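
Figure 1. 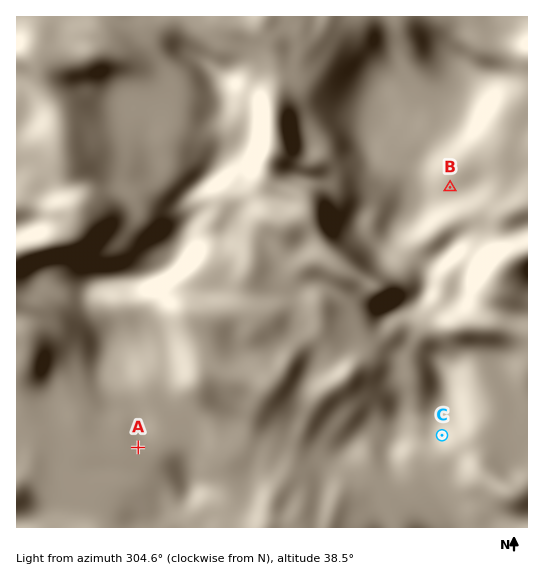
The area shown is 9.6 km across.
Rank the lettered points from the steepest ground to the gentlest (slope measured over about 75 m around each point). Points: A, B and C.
C B A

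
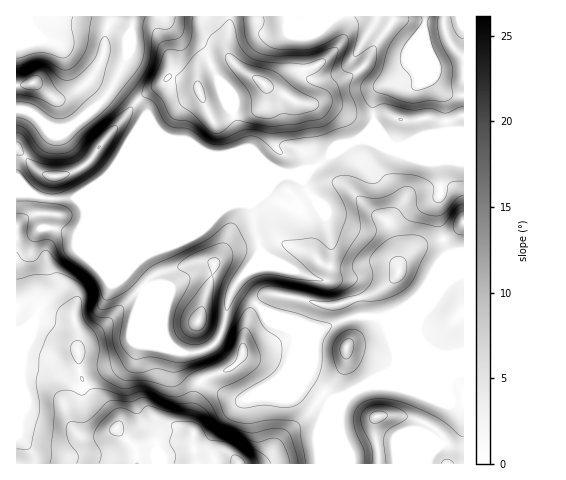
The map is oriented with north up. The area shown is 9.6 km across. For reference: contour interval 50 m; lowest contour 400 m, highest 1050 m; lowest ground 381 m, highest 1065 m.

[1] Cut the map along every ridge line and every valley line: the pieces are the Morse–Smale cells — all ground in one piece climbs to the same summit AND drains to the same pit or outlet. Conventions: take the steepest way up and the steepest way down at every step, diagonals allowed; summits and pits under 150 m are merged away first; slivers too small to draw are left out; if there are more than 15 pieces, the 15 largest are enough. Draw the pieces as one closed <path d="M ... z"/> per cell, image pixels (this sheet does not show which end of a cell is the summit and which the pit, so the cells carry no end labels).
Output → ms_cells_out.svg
<path d="M463 16l-85 1 33 26 2 0 10-11 1 28-3 9-4 8-35 9-6 5-3 8 1 24-2 4-10 10-30 17-20 15-17 5-9 0-9-4-132 0-68 28-24 1-21-6-16 1 1 32 7-7 9-5 14-1 9 2-4 22-6 13 0 9 6 17 0 10-9 12-23 7 9 1 19 10 20 1 6 3 4 10 1 40 2 8 5 10 26 24 6 9-2 7 15 16 8 4 9-4 34-2 10-4 1-6-3-6 0-6 7-32 6-9 10-4-13-31-3-16 2-6 9 8 29 13 6 4 6-32 11-15 6-5 7-1 27 4 23 7 12 0 39-11 12-8 13-13-1-25-8-28 21-27 14-4 27 0 7 7 5 15z"/><path d="M448 188l-32 3-12 9-6 9-8 11 0 5 8 23 1 25-6 7-17 12-41 13-12 0-23-7-27-4-7 1-6 5-11 15-6 32-6-4-29-13-9-8-2 6 3 16 13 31-10 4-7 12-6 29 3 15-5 6-40 3-9 4-8-4-12-12-4-15-29-29-7-18-1-40-4-10-6-3-20-1-23-11-8 1 26-8 9-12 0-10-6-17 0-9 6-13 4-22-18-2-11 4-11 10 0 236 327 1 1-19-5-18 1-17 11-17 21-11 22-15 2-13-7-23 9 7 41 16 25-3 0-138-5-17-4-5z"/><path d="M377 16l-56 0-16 7-8 0-5-7-62 0-4 29 1 8 4 7 10 10 25 15 0 16-7 8-34 11-11 1-19-37-27-7-7 8-22 14-38 45-10 16-18 12-12 4-19-2-25-25-1 44 16 0 21 6 24-1 68-28 132 0 9 4 9 0 17-5 20-15 30-17 10-10 2-4-1-24 3-8 6-5 35-9 4-8 3-9-1-28-10 11-2 0z"/><path d="M229 16l-96 0-3 17 2 10-4 11-22 43-37 31-15 0-7-2-15-13-15-4-1 39 26 26 19 2 12-4 18-12 10-16 36-43 24-16 7-8 27 7 19 37 11-1 34-11 7-8 1-12-4-7-22-12-13-14-2-11 4-14z"/><path d="M390 332l6 22-2 13-22 15-21 11-11 17-1 17 5 18 0 18 119 1 1-111-25 1-41-16z"/><path d="M132 16l-115 0-1 93 16 4 11 10 11 5 15 0 13-9 24-22 15-27 11-27z"/><path d="M320 16l-27 0-1 2 5 5 8 0z"/>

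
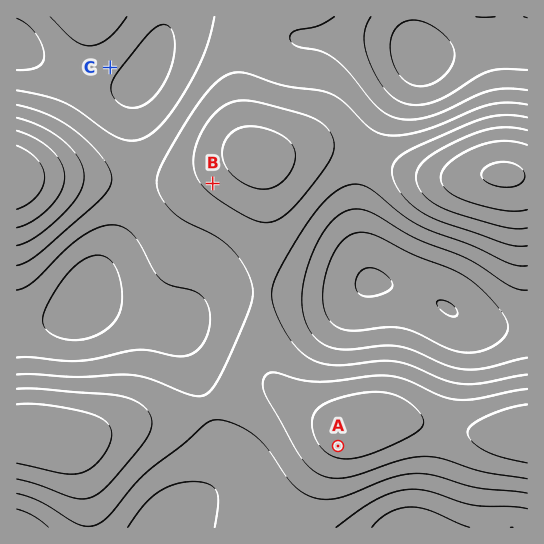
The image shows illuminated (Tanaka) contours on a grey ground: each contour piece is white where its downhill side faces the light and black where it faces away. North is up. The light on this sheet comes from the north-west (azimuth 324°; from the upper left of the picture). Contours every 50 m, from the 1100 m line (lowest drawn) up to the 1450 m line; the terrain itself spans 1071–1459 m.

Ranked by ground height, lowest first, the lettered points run C B A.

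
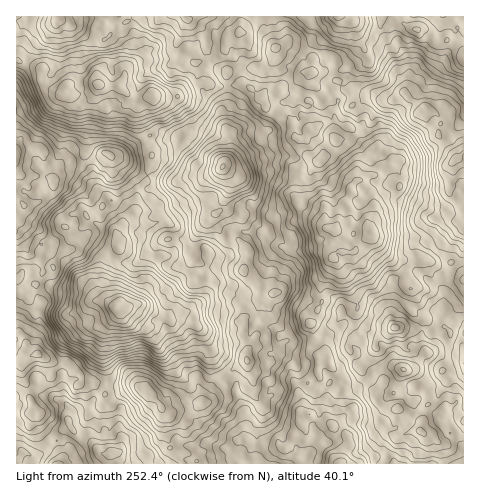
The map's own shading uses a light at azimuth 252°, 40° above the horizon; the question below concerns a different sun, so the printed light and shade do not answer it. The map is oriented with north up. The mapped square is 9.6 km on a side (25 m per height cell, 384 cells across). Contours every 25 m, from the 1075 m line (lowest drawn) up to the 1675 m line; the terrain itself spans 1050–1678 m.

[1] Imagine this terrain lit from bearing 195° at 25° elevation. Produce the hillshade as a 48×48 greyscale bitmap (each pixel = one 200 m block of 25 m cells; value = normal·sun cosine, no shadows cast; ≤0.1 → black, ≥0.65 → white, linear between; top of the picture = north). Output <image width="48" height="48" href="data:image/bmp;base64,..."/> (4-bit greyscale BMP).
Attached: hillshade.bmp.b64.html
<image width="48" height="48" href="data:image/bmp;base64,Qk32BAAAAAAAAHYAAAAoAAAAMAAAADAAAAABAAQAAAAAAIAEAAATCwAAEwsAABAAAAAAAAAAAAAAABEREQAiIiIAMzMzAERERABVVVUAZmZmAHd3dwCIiIgAmZmZAKqqqgC7u7sAzMzMAN3d3QDu7u4A////AJqnVmZYiau8ypd3iHdlRniL3M263c3tyry4ZmaLuqrNuZiIh3h3d3eLy7y73c3cqt7KdWjNzLzcqrqqmJqqqHeImrzMzMyoit3LhovLvN7t3Lu6qrvMqHh3i8u6mal2i8y6ibu8ze7ty6u7u7zbmIiKu6qqqYdnm6qHeru8zN7bmJu7ury6mJu8y6u6qXeaqahmjNy6ve7IZ4mJmsyYqb3MzNy4Z5mburiKzey5ruyFVXdmisuJmburu9uYeKmbzLmczLqXm6dDNHdXirqZebmairqJhniszLu7u5ZEd0IQNnVFi8qZirmHi8qXZmm7rKzbqFISQgAARkM0ermJqpiIrKqpnLqIm5qnQgASEAABRDNXiYeImYeazJrLzsqImodTEAAiEAAEQ0RYqXeIiYirqqq83bvLmXVDEBEjIAA2VFRquoeIh1abqJqc7LzKiGRCEkVUETR4ZmerqpiJlUaKqHiaqIiZmERTNWZlNGaImYrLmYmqhnmJqGeXVFeal0Z3iGVVeIibu7u6qYqqmJqYh3iGVGiYhmd3iHeJvd7czf66qZqqqqmYVXhlVVZ3dnmGh3ms7//bzv7KmaqZiZd2I1VWZXiHZZmZqJvN//3d/su6q8l2V3ZTNERXeKqXd7qqqt7u7u3u3Lqqq6dmVWZTVlVlWJh4msypm+7cuq3bmrqZmIdlRERFdlZkaJeaq9uZmru6h5q7uqmbuYdlVlRYmIdViqvLrMqph4m6iamrupvdunZ4h2VomZdnmrzLzruoZ4iZmqmHeL3sqXeIhlVniZiaqrvM3aqXeIeKu5mGerzLuqmGdlaJqpq7qrzdy5qquomry6mpvLqqupl3dnmryru7qZqqqoms26upq7qrzLqZupmYZoq7uqu8uIiKuneLzMyay8u83cy73duYaKvMuZq8p3msyZmaq7qt7bu93dze7dqIm7zcqZm6mHmrqamZiare7LqZmrvf25d5mqvLqqqpiZm8upiYeJrdy6h3Z5mruFR4iavMu8y5iaq7u4ipd3i7qXaIh2eGVEV3iamqvMu6q7u5mniXVmd2Q0aaqFVjE0Rnd3d5vMurze7ZZ2ZTREUxATeqqXVUVUV3Znd5may73/7adkQRIAIgASR3Zodnhmd3aJmId6zd7/65hjIAAAERERIjM2d3VFVEeqq5i8vf//2plkMAATIkQ0QiM0ZmRENGm7zLvczv/bqYhkITNGZWZXdVZWd1VUR5mru6uqvcy4ZmVTE2d5dWZ5mbuqp1VVipmZiKqZmHmnVVQyJZu6h4mazv/tqImJvLuXeJmHZGd2ZDIxSKvLq8uqzv7turqrzMuXiYh1NHdmVDIUirzMzcu7q7vLqpaJibuaqqhlVnZVQ0Qpve7d3v7uuqqpmnZmabqqqYZWeXRDM0Vszv7u3v7tvLqqqYd2ipiZhjI1iXZTJFacze7uyqvL3tvMuZh4mGZ2VCI1iYZCR5m7u83KmIms3tzMuqqqp2VDRDNWiYZnm7u6qryomYic3d3Muru7qGUzVDRnipeMzLqw=="/>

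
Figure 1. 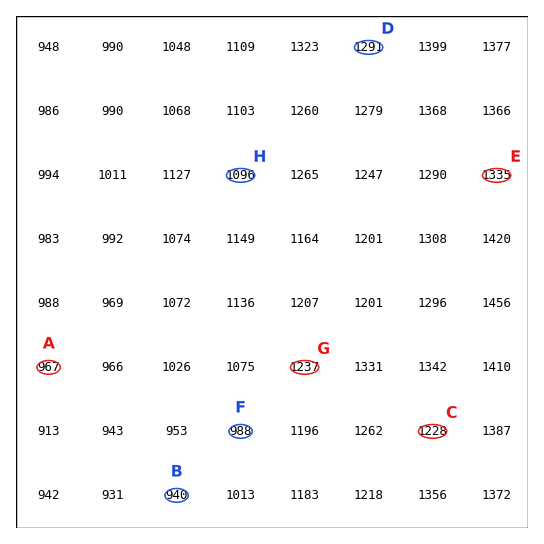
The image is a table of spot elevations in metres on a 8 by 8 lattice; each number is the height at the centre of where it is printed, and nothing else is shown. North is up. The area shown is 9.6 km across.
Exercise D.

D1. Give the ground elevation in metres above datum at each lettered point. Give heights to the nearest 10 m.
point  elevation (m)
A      970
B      940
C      1230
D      1290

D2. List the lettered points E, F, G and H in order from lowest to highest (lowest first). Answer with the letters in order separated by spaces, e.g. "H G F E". F H G E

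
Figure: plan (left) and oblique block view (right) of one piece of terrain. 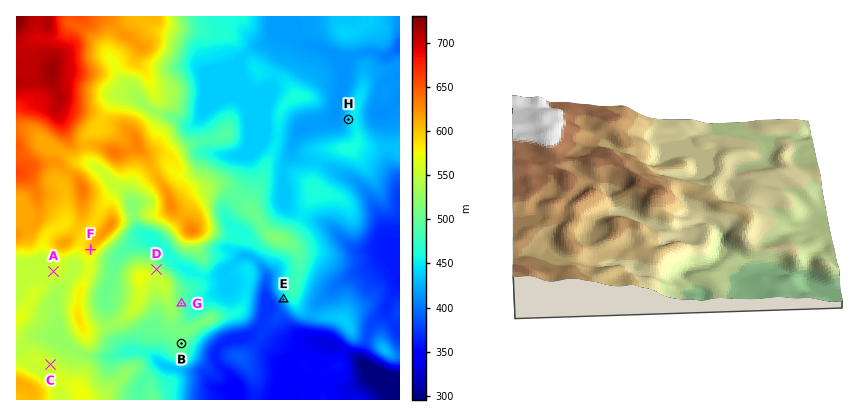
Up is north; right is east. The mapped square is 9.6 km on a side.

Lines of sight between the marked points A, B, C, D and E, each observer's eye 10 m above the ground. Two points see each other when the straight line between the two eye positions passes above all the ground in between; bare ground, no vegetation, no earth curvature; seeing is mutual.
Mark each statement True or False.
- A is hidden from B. True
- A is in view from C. True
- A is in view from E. False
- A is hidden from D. True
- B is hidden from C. False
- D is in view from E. True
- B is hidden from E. False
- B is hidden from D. True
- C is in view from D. False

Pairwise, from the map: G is above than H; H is below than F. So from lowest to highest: H G F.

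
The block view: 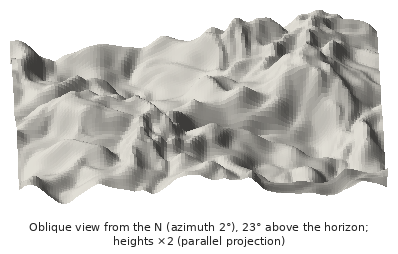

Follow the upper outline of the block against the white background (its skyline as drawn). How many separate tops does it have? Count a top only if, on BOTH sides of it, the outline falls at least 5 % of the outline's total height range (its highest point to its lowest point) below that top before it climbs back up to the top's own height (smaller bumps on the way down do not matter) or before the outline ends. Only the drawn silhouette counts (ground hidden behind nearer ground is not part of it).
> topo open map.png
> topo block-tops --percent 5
2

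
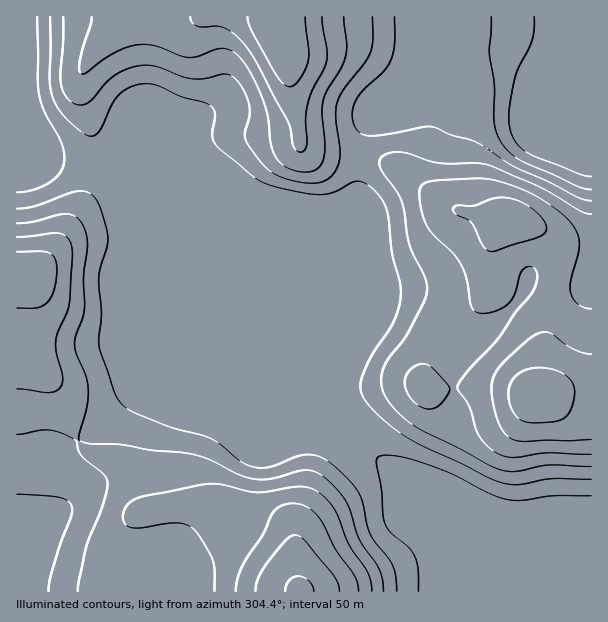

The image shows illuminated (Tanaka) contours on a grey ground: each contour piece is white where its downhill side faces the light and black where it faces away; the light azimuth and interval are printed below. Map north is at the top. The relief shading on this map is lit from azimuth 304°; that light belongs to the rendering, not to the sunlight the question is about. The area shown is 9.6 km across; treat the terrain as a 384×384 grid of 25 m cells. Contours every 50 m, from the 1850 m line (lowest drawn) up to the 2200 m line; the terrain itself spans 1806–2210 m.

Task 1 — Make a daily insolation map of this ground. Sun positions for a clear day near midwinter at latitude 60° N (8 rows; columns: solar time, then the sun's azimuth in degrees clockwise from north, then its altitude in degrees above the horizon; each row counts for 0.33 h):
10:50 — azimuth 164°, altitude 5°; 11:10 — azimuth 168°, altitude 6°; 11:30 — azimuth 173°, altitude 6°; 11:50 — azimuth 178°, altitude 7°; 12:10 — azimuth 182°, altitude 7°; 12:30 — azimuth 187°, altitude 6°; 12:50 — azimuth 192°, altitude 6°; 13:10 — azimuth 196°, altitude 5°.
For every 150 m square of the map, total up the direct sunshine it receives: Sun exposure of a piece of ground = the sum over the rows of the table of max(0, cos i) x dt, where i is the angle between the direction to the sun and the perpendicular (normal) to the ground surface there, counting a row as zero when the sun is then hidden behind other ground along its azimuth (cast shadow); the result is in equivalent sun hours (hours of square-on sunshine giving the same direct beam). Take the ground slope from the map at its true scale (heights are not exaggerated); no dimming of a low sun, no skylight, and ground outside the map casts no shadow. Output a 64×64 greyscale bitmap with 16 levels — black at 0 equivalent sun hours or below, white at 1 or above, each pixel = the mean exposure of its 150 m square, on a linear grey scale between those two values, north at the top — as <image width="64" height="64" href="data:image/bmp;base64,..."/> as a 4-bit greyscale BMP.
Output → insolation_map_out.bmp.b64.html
<image width="64" height="64" href="data:image/bmp;base64,Qk12CAAAAAAAAHYAAAAoAAAAQAAAAEAAAAABAAQAAAAAAAAIAAATCwAAEwsAABAAAAAAAAAAAAAAABEREQAiIiIAMzMzAERERABVVVUAZmZmAHd3dwCIiIgAmZmZAKqqqgC7u7sAzMzMAN3d3QDu7u4A////AEREREREREREREREREM0RDMzMzMzNEREREREREREREREREQzM0RERERERERDMiIiIhERERIjNERERERERERERERERDMzREREREREVUMiERIRERAAARIjREREREREREREREREMzNEREREREVVVDEREREREAAAASM0REREREREREREREQzM0RVVURERVVUMhERERERAAAAEjNERERDNERERERERDMiNFVmZVVVZmVDIREiIhEQAAASMzREMzM0REREREREQyIjRWd3dmZmVVMiIiIiIRERERIzMzMzMzRERERERERDIiI1Z3d3dmVVVDMiERERIhIiIzREQzMzREREREREREQyIjNFZmZmZVREMyEQARESIjM0REREREVVVERERERVVUQyIiIzRFVEMzMhEAAAABEjM0REREREZ4iIh3d3ZmZmZUMhEAESIiIhEAAAAAAAASIzRERERFeJqqqpmZl3d3d2ZDIQAAABEAAAAAAAAAABEjRERERXmrzMy7u7u3d3d3dlQyEAAAAAAAAAAAAAAAESNEREV5q8zd3MzMzMZmZnd2VUMyIhEQAAAAAAAAAAARI1V3iavM3d3czM3d1VVVZlVUREMyIRAAAAAAAAAAABI0VomrzMzMzMzd3d3VVVVVRDMzMyIRAAAAAAAAAAABIkVomrzMy6qqvN3d3dZmVVRDMiIiEQAAAAAAAAAAABIzVnmrzLqYiImrzd3LtmZmVUMyIREAAAAAAAAAAAABIzRnmru6mHZmeJq7u6mXd3dlRDIRAAAAAAAAAAAAAAIzRniau6l2VVZ4iZmZh2Z3d3ZUMhAAAAAAAAAREAAAIzRniZqph2VVVmd4iIdmV3d3dlQyEQAAAAEREhESEBIzNmeImYd2VVVVZmd3dmVXd3dmVDIhAAESIjMzMyIiMzNVZneHdlVVVVVVVVVVVVd3dmVEMyISMzMzRDMzMzRDNERVVmZVRERFVEMzMzNER3dlQzMzIjREREREREREREREMzNEREQzMzMzIhERESI2ZlQyIiIzREREREREREREREQiIiIiIzMzMiERAAAAARVVQyIiIjNERERERERERERERDIRERESIzMyEQAAAAABFERDMiIzNERERERERERERERERCERABIjREMhAAAAABEUREREREM0REREREREREREREREMRAAEjNERDIRARERIiVVVmZlRERERERERERERERERERCERESI0RFQyEREiIiJVZnd2ZUREREREREREREREREREQhESIjNFVUMhERIiImZnd3ZURERERERERERERERERERDIiIiIzRWZTIREiERZ3d2VUREREREREREREREREREREQiIiIjNFZ2UyIiIhF3dmVEMzRERERERERERERERERERDMzMzM0VmZUMyMzI2ZmVUQzRERERERERERERERERERERERERERVZmVDM0REZVVVRERERERERERERERERERERERFVVVVVVVlVURERUREREVVVVVERERERERERERERERERFZmZVZmZlVVVUVVVBEiNFVmZlREREREREREREREREREVmZmZmZmZmd2ZVVUAAAjRVZmZURERERERERERERERERVZmZ3d2ZniZh2ZVQAAAE0RVVVRERERERERERERERERFVWZ3d3ZmeaqYdlRAAAACM0REVERERERERERERERERFVVVneHdlZ4mZdkQzAAAAEiMzREREREREREREREREREVVVWZ3dmVVZ2ZDIREAAAABIzNEREREREREREREREREVlVVVmZmVEMzIhEAAAAAAAEjNEREREREREREREVnd2ZmZmVVVUQzIRAAAAAAAAAAASNERVRERERERFaJq8y6mHd3dlQyIiEQAAAAAAAAAAABI0RERERERERXm83u7suZiIh2QhAAAAAAAAAAAAAAAAEjRERERERERYmr3v/9ypiJmHUxAAAAAAAAAAAAEAAAEjRENEREREV4mavN7tuoiIh2UxAAAAAAAAAAAAAQAAEkRUREVVZ3iJmZmau7qXZmZVMhAAAAAAAAAAAAACEAAkVVVEVWZnd4iZiIiIh2VUQyEAAAAAAAAAAAAAABIQAkVmVVVVVWZmZ3d3ZlVVREMhAAAAAAAAAAAAAAAAEiEkZmZVVUVVVVRVVVVVVURDMhAAAAAAAAAAAAAAAAAjNGeIdmVURERUREMzM0VVRDMzIQAAAREQAAAAAAAAASNGeJmHZVVERVVURDM0VmZUMzMyEAARIiIRAAAAAAABNFZ5mph2ZVVVVmZVREVnd2VEVVQzISIzMzIQAAAAABM0VniZmHd3ZmZ3iHZlZniIdmZndlREMzMzMyEAAAAAIzRVZ4iIiIiIiImZmHZ3iIh3eIiIhkRDMzMzMhAAAAIzNERVZ3iZmZmaqqqYd4iZiHiJmZmYdUMyIiIjIQABEiI0RERFZ5qqqqu6qZh4iZiHd4iJmZh2QyIiIiMzIiIzIiREQzNWiaq7uqqZiImZmHZmZneIh3ZTMiIiM0VURDMiNERDM0VomaqpmZmZmqqXZVVFVWZmZVQzMzM0VWVEMzM0REQzNFZ4iYiIiZqqqYZUQzNEVVVVVERERERVZlRDNEREREMzRVZ3d3eImqqYdlRDMzNERERFVVVVREVVVURERERERDNEVVZmZmeIiHdlREMzM0REREVVVVVERERURERERERERERERVVVVVVlVVRERERERERERERERERERERERE"/>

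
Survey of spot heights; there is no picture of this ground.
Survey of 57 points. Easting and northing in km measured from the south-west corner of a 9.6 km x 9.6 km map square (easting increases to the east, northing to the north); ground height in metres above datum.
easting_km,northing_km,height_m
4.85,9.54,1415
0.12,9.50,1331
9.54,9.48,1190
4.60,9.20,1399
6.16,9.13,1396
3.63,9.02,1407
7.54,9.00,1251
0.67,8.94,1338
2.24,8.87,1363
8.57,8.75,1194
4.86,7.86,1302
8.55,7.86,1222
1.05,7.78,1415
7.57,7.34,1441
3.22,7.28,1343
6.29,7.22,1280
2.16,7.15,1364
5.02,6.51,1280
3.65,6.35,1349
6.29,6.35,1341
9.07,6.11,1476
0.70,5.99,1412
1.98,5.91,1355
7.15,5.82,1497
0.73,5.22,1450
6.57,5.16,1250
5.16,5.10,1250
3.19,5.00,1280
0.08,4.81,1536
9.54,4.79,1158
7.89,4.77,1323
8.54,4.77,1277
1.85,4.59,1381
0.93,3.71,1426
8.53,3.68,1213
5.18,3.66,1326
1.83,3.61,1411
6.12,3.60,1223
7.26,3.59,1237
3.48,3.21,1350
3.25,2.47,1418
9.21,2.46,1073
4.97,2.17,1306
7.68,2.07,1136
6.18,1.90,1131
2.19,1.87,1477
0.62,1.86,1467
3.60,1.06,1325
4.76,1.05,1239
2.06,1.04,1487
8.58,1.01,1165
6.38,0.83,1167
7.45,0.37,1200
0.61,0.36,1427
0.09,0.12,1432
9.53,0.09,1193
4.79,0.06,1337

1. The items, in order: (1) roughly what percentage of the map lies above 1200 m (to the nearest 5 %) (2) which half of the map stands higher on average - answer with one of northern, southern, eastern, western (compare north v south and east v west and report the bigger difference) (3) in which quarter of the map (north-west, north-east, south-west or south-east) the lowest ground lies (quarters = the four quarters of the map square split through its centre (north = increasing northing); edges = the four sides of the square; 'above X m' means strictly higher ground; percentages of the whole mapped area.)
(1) Ground above 1200 m makes up about 85 % of the sheet.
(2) On average the western half of the map is the higher ground.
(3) The lowest ground is in the south-east quarter.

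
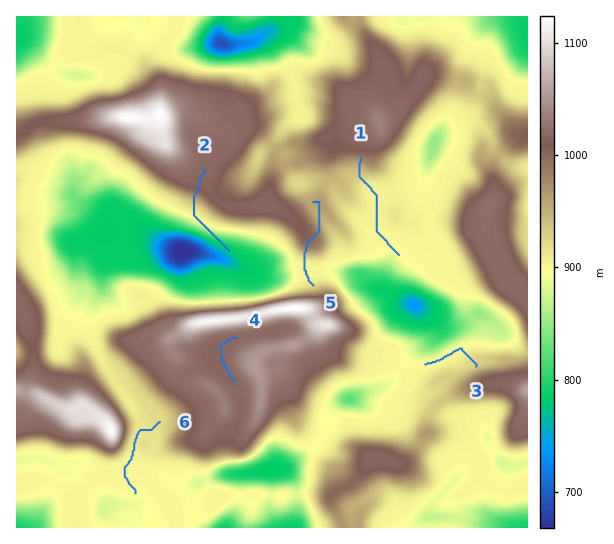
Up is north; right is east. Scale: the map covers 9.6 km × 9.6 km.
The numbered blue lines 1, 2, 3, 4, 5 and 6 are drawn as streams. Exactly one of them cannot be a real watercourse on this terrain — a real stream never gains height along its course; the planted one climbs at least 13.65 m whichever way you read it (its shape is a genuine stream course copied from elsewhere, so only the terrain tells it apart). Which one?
5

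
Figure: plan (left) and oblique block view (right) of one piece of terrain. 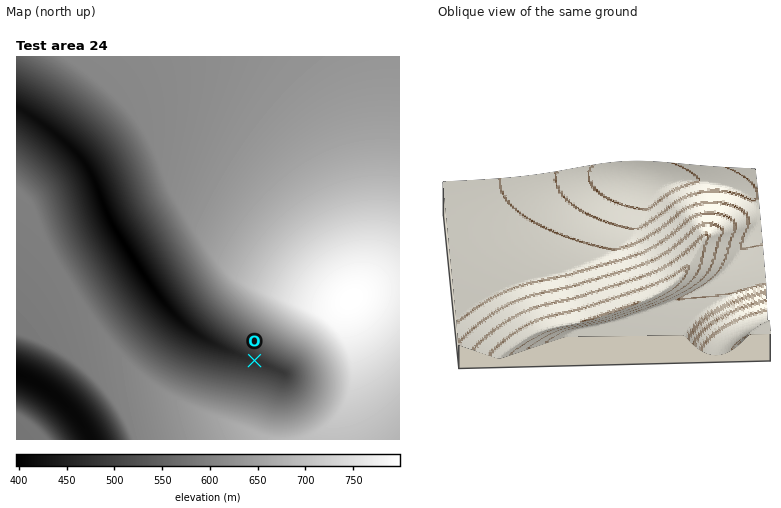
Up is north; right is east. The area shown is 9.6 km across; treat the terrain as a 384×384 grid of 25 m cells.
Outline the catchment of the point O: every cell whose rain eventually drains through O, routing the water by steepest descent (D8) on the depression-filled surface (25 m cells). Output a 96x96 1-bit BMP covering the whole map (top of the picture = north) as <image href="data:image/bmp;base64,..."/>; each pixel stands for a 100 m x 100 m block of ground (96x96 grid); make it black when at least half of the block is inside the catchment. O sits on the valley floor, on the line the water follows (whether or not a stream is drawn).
<image width="96" height="96" href="data:image/bmp;base64,Qk2+BAAAAAAAAD4AAAAoAAAAYAAAAGAAAAABAAEAAAAAAIAEAAATCwAAEwsAAAIAAAAAAAAA////AAAAAAAAAAAAAAAAAf/+AAAAAAAAAAAAD//+AAAAAAAAAAAAD//+AAAAAAAAAAAAD//+AAAAAAAAAAAAD//+AAAAAAAAAAAAD///AAAAAAAAAAAAD///gAAAAAAAAAAAD///wAAAAAAAAAAAD///wAAAAAAAAAAAD///4AAAAAAAAAAAD///4AAAAAAAAAAAD///4AAAAAAAAAAAD///8AAAAAAAAAAAD///8AAAAAAAAAAAD///8AAAAAAAAAAAD///8AAAAAAAAAAAD///8AAAAAAAAAAAD///8AAAAAAAAAAAD///8AAAAAAAAAAAD///8AAAAAAAAAAAD///8AAAAAAAAAAAB///8AAAAAAAAAAAA///8AAAAAAAAAAAAf//8AAAAAAAAAAAAP//8AAAAAAAAAAAAH//8AAAAAAAAAAAAD//8AAAAAAAAAAAAB//8AAAAAAAAAAAAA//8AAAAAAAAAAAAAf/8AAAAAAAAAAAAAP/8AAAAAAAAAAAAAH/8AAAAAAAAAAAAAD/8AAAAAAAAAAAAAAAcAAAAAAAAAAAAAAAMAAAAAAAAAAAAAAAAAAAAAAAAAAAAAAAAAAAAAAAAAAAAAAAAAAAAAAAAAAAAAAAAAAAAAAAAAAAAAAAAAAAAAAAAAAAAAAAAAAAAAAAAAAAAAAAAAAAAAAAAAAAAAAAAAAAAAAAAAAAAAAAAAAAAAAAAAAAAAAAAAAAAAAAAAAAAAAAAAAAAAAAAAAAAAAAAAAAAAAAAAAAAAAAAAAAAAAAAAAAAAAAAAAAAAAAAAAAAAAAAAAAAAAAAAAAAAAAAAAAAAAAAAAAAAAAAAAAAAAAAAAAAAAAAAAAAAAAAAAAAAAAAAAAAAAAAAAAAAAAAAAAAAAAAAAAAAAAAAAAAAAAAAAAAAAAAAAAAAAAAAAAAAAAAAAAAAAAAAAAAAAAAAAAAAAAAAAAAAAAAAAAAAAAAAAAAAAAAAAAAAAAAAAAAAAAAAAAAAAAAAAAAAAAAAAAAAAAAAAAAAAAAAAAAAAAAAAAAAAAAAAAAAAAAAAAAAAAAAAAAAAAAAAAAAAAAAAAAAAAAAAAAAAAAAAAAAAAAAAAAAAAAAAAAAAAAAAAAAAAAAAAAAAAAAAAAAAAAAAAAAAAAAAAAAAAAAAAAAAAAAAAAAAAAAAAAAAAAAAAAAAAAAAAAAAAAAAAAAAAAAAAAAAAAAAAAAAAAAAAAAAAAAAAAAAAAAAAAAAAAAAAAAAAAAAAAAAAAAAAAAAAAAAAAAAAAAAAAAAAAAAAAAAAAAAAAAAAAAAAAAAAAAAAAAAAAAAAAAAAAAAAAAAAAAAAAAAAAAAAAAAAAAAAAAAAAAAAAAAAAAAAAAAAAAAAAAAAAAAAAAAAAAAAAAAAAAAAAAAAAAAAAAAAAAAAAAAAAAAAAAAAAAAAAAAAAAAAAAAAAAAAAAAAAAAAAAAAAAAAAAAAAAAAAAAAAAAAAAAAAAAAAAAAAAAAAAAAAAAAAAAAAAAAAAAAAAAAAAAAAAAAAAAAAAAAAAAAAAA="/>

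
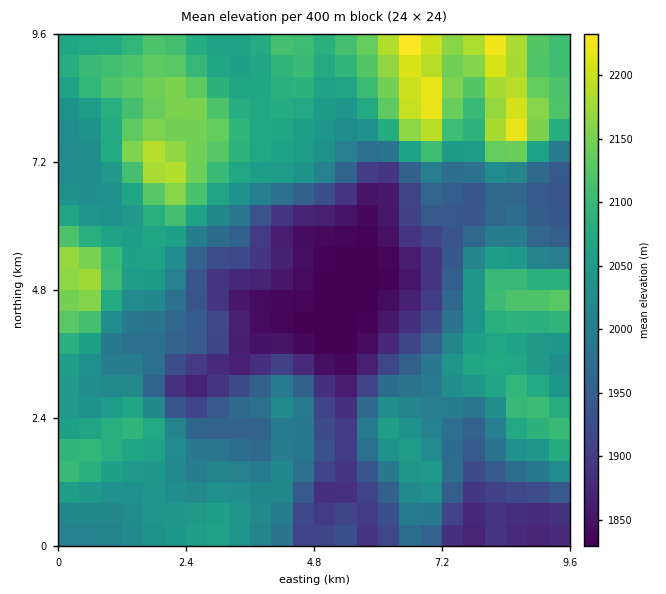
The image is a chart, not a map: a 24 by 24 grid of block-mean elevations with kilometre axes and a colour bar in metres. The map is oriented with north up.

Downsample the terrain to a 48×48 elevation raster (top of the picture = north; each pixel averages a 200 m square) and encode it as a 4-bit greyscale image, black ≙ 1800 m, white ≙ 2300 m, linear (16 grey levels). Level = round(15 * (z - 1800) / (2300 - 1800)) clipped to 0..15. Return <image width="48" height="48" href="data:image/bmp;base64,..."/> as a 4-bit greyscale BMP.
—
<image width="48" height="48" href="data:image/bmp;base64,Qk32BAAAAAAAAHYAAAAoAAAAMAAAADAAAAABAAQAAAAAAIAEAAATCwAAEwsAABAAAAAAAAAAAAAAABEREQAiIiIAMzMzAERERABVVVUAZmZmAHd3dwCIiIgAmZmZAKqqqgC7u7sAzMzMAN3d3QDu7u4A////AGZmZnd3d4iId2ZlQzREMzRVVDIiMzIiImZmZnd3d4iIh3ZlQzREMzRWVDIiMzIiImZmZnd3d4iIh3ZlQzNEMzRWZUMiMzIiInd3d3d3d3eId3dmQzMzM0RmdkMiMzMzM3d3d3d3d3d3d3d2UyIzM0VndlQzMzMzRIiId3d3d2Z3dmZ2VDIjNEVnh2QzNEREVZmYh3d3dmZnZmZ3ZTMjNFZ4h2VDRFVWZpmZiIiHdmZmZmZnZUMzRWZ4h2VERWZmd5mZmIiIdmZmZVVmZUMzRnd4d2VEVnd3iImZmIiIdmVVVVVmZUMzVniHdlVEVneIiYiImZmYdlVVVUVWZUMzV4h3dlVVV4iJmYiIiZmYdVRFVVVmZUMjV4h3ZmVVV4mZmYd3iJiHVERFVVVnZUMjVnd2ZmZVZ4mZmYd3d4dlQzNEVVZ3ZUMjRmdmZmZmeJmZiHd3d3dkMiIzRFVmZTIiNFZmZnd3eJmYh4d3ZnZUMiIiM0VVVDIiI0VVZneIiJmId4d3ZmZlQzIiIjNEMiERI0RVZniIiIiHd4h3ZmZlREMyIiIzIhEREjNFVniIiIh3d4iHZVZlVERDIiIiEREREiM0VWeIiIh3d5mYZVVVVVRDIhERERERESIzRWd4iIiIiKqodlVVVVRDIhERERERESIjNFZ4iJiIiKqph2ZmVURDIhERERERERIjNFZ4iZmZmau6l3ZmZUQzIRERERERERIiNEZ4maqaqqu7mHd3ZUQyIhEREREREREiM0V4mqqqqru7qHd3ZUQyIiIhERERERESI0V4mZmZmbu7qYiIdlQzMiIiERERERESI0V4mZiIiLu7qYiIdlRDMzMiERERERESI0VniIh3d7uqmIiIdlVERDMiEREREREiM0Vmd3dmVaqZiIiIh2VVVDIiERERERIjM0RWZ3ZVVZmIiIiIiHZVVDMiERERERIzRERFVmZURJh3d3eJmYdmZUMyIiIhERI0REREVVVURId3d3iJqph3ZlRDMiIiERI0RVREVVVERHd3d3iaqqmHdmVURDMyERI0VVREVVVERHd3d4mru6mYh3dmZVRDIiI0VVREVVVERHd3d4q8y7qZiId3d2ZUMiI1VlVVZmVURHd3eJq8y7qpmIiIh3ZlQzRWd2VmeIdlVHd3iavMu7qpmIiIiHdmVUVomHd4mqmGVXd3iavLu6qqmYiIiHd2ZmeKqpiJq8uodnd3iau7uqqqmYiIiHd3d3iry6iJvNy6h3d3iZqqqquqmIiIiHd3eIq83KmJvN3KmXd3iJqqq7upmIiIiId3iJq83LmZrNy6qXeIiZqqu7qpiIiJiId3iau83LqZrMy6qniJmqqqu7qZiIiJmIiImau83LqavMy6qoiZqqqquqmYiIiJmYiImqvN3LqqvMuqmYmZqqqqqpmIiIiJmYiJmqvMzLqrzMupmYmZmZmqqpiIiIiZmYiZqrzMy7q7zcupmYiIiZmqqZiIiIiaqYmaqrzdy7q83cupmYiIiJmaqZiIiImaqYmaqrzd3Lu83cuqmQ=="/>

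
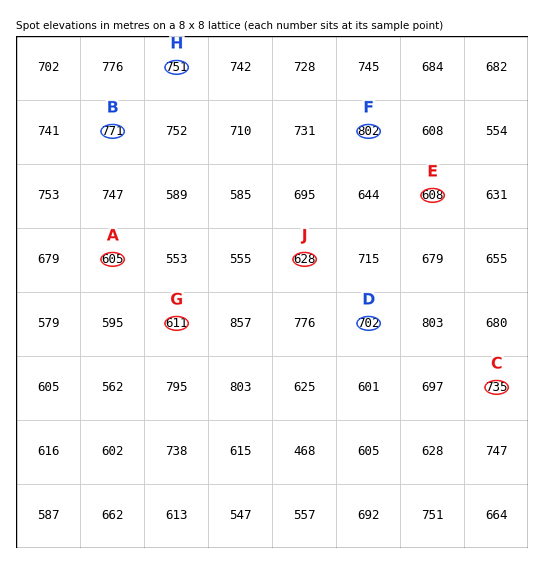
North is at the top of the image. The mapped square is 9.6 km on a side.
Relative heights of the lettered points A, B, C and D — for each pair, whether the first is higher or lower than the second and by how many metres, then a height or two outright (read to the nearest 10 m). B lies higher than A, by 160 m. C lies higher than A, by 120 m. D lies higher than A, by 90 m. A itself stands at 610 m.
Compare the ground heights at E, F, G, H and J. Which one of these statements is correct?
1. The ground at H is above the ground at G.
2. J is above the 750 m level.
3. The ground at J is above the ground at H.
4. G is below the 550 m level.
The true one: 1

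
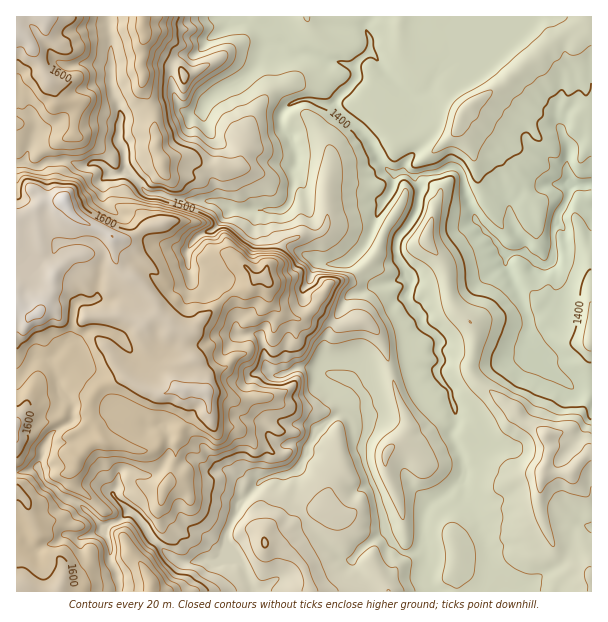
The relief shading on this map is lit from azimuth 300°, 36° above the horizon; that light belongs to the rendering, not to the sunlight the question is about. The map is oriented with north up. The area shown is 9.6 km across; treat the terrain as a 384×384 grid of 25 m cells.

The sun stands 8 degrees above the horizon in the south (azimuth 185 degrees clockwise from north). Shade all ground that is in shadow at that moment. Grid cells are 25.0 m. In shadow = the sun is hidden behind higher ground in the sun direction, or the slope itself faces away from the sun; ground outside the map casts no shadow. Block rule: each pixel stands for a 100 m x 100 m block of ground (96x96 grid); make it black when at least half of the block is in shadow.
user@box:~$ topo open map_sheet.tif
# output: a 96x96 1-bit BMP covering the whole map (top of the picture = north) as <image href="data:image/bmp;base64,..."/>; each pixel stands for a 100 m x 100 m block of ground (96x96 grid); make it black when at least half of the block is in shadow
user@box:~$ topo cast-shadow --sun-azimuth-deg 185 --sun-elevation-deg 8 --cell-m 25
<image width="96" height="96" href="data:image/bmp;base64,Qk2+BAAAAAAAAD4AAAAoAAAAYAAAAGAAAAABAAEAAAAAAIAEAAATCwAAEwsAAAIAAAAAAAAA////AAAAAAAAAAAAAAAAAAAAAAAAAAB3gAAAAAAAAAAAAAH/gAAAAAAAAAAAAAH/AAAAAAAAAAAAAQP/AAAAAAAAAAAAAAf+AAAAAAAAAAAAAA/gAAAAAAAAAAADAA+AAAAAAAAAAAAB/h8AAAAAAAAAAAAAjh4AAAAAAAAAAAAABPwAAAAAAAAAAAAAGPwAAAAAAAAAAAAAOHgAAAAAAAAAAAAA8HAAAAAAAAAAAAAB48AAAAAAAAAAAAADx4AAAAAAAAAAAAAODwAAAAAAAAAAAAAMAAAAAAAAAAAAAACYAAAAAAAAAAAAAADwAAAAAAAAAAAAAABgAAAAAAAAAAAAAAAAAAAAAAAAAAAAAAAAAAAAAAAAAAAAAAAAAAAAAAgAAAAAAAAAAAAAAAQAAAAAAAAAAAAAAAAAAAAAAAAAAAAAAAAAAAAAAAAAwAAAAAMAAAAAAMEAAAAAAAAAAAAAAf0AAAAAAAAAAAAAAP0AAAAAAAAAAAAAAPwAAAAAAAAAAAAAGHwAAAAAAAAAAAAAOBgAAAAAD/AAAAAA+AAAAAAAH/wAAAAB+AAAAAAAAf4AAAAB8AAAAAAAAf8AAAAAAAAAAAAAAH8AAAAAAAAAAAAAAAAAAAAAAAAAAAAAAAAAAAAAAAAAAAAAAAAAAAAAAAAAAAAAAAAAAAAAAAAAAAAAAwAAAAAAAAAAAAAAAAAAAAAAAAAAAAAAAAAAAAAAAAAAAAAAAAAAAAAAAAAAAAAAAAAAAAAAAAAAAAADAAAAAAAAAAAAAAADgAAAAAAAAAAAAAAAAAAAAAAAAAAAAAAAAADAAAAAAAAAAAAAAADgAAAAAAAAAAAAAAh/AAAAAAAAAAAAAAd/AAAAAAAAAAAAAQP/AAAAAAAAAAAAA///AAAAAAAAAAAAB/+eAAAAAAAAAAAGT/8MAAAAAAAAAAAD//wAAAAAAAAAAGAD//wAAEAAAAAAAfAB//4AAGAAAAAAB+AA//4AACAAAAAAH+H///wAAAAAAAAAP8f///wAAAAAAAAAP/////wAAAAAAAAAP////3gAAAAAAAABn///gAAAAAAAAAAf///+AAAAAEAAAAN///wAAAAAAMYAAAD///AAAAAAAM+AAAD//wAAAAAAAAPAAAD//AAAAAAAAAAAAAB/wAAAYAAAAAAAAAAgAAAB4AAAAAAAAAAAAAA/wAAAAAAAAAAAAAAfgAAAAAAAAAAAAAAfAAAAAAAAAAAAAAAfAAABAAAAAAAAAAAOAAAAAAAAAAAAAAAMAAAAAAAAAAAAAAAAAABwAAAAAAAAAAAAAAHgAAAAAAAAAAAAAAAAAAAwAAAAGAAAAAAAAAAcAAAAAAAAAAAAAAAMAAAAAAAAAAAAAAAAAAAB4AAAAAAAAAAAAAAD8AAMAAAAAAAAAAAAAAAfAAAAAAAAAAAAAAAPgAAAAAAAAAAAAAAD4AAAAAAAAAAAAAAB8AAAAAAAAAAAAAAA8AAAAAAAAAAAAAAAIAAAAAAAAAAAAAAGAAAAAAAAAAAAAAAAAAAAAAAAAAA="/>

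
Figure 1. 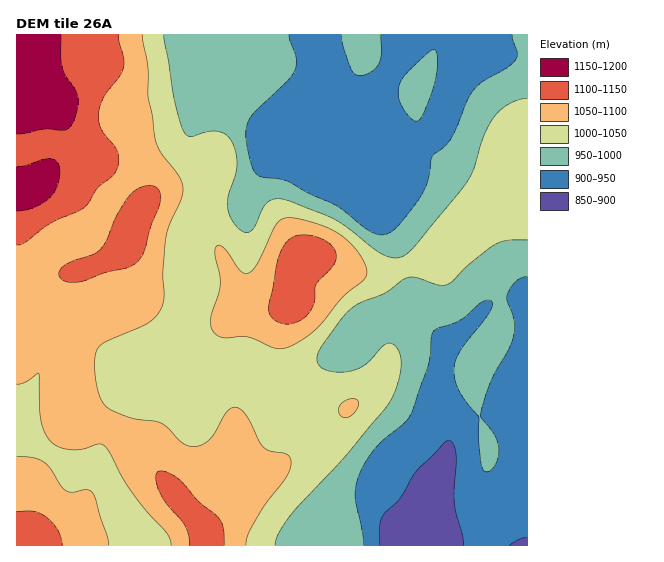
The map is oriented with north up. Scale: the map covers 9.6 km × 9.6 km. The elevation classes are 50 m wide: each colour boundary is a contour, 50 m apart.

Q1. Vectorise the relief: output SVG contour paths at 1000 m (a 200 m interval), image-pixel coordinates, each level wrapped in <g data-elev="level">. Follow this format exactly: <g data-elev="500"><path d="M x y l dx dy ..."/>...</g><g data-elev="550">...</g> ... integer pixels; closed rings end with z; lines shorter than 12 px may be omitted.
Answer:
<g data-elev="1000"><path d="M275 545l3-10 12-19 53-57 40-48 9-14 6-14 3-15 0-11-4-9-6-5-6 2-18 18-13 7-11 2-10 0-9-3-5-4-2-6 2-8 24-35 14-11 28-12 21-15 9-1 22 8 9 0 7-4 18-18 24-19 12-4 20 0"/><path d="M527 98l-8 2-9 3-8 6-7 7-10 18-11 34-7 13-52 65-12 10-8 2-10-3-11-6-25-21-14-8-53-21-8 0-7 4-5 6-8 19-4 4-4 1-5-3-6-6-5-8-2-8 0-12 9-29-1-11-2-11-7-9-8-4-10-1-18 6-4-1-2-3-4-9-7-25-10-64"/></g>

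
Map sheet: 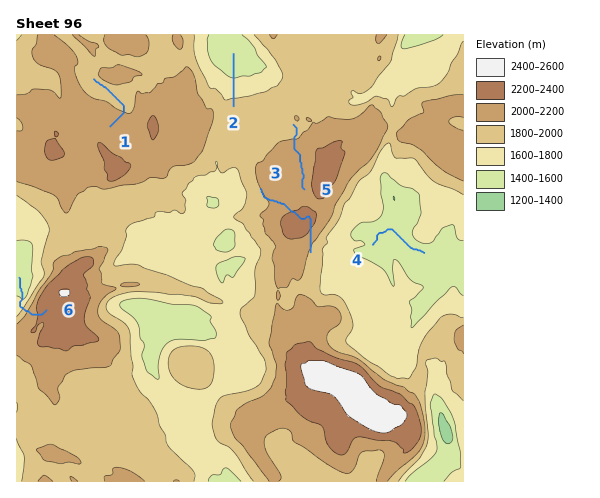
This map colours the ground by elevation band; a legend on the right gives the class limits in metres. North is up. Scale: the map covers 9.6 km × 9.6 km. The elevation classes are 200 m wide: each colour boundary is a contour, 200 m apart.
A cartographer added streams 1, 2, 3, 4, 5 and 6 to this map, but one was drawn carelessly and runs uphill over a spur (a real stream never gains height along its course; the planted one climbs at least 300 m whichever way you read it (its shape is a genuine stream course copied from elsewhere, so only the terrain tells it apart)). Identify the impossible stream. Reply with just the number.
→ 3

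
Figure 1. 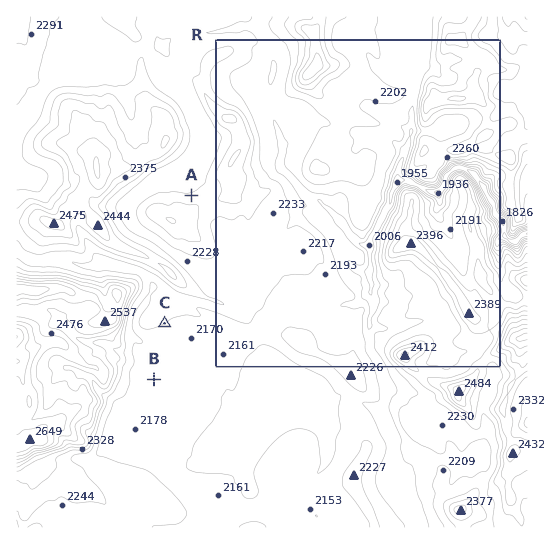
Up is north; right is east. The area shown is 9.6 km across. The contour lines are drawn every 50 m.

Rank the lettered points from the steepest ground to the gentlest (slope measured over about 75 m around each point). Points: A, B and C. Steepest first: A C B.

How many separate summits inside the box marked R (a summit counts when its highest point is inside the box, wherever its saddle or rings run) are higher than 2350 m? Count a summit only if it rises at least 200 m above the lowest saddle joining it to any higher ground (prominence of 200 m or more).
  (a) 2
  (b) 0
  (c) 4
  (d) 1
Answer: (a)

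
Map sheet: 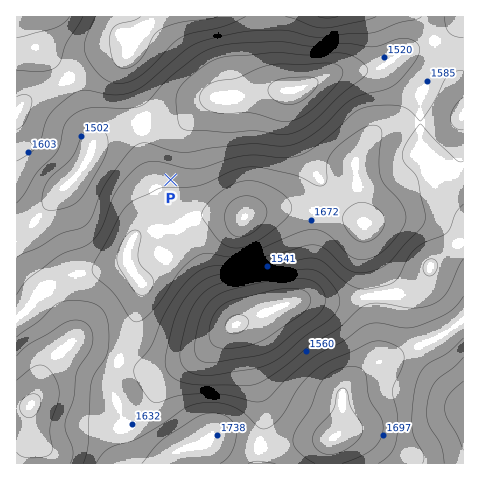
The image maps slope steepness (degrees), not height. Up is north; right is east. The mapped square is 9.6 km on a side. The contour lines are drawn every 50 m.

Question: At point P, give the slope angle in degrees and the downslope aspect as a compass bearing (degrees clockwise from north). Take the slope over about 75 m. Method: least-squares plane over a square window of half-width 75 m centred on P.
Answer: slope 5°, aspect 16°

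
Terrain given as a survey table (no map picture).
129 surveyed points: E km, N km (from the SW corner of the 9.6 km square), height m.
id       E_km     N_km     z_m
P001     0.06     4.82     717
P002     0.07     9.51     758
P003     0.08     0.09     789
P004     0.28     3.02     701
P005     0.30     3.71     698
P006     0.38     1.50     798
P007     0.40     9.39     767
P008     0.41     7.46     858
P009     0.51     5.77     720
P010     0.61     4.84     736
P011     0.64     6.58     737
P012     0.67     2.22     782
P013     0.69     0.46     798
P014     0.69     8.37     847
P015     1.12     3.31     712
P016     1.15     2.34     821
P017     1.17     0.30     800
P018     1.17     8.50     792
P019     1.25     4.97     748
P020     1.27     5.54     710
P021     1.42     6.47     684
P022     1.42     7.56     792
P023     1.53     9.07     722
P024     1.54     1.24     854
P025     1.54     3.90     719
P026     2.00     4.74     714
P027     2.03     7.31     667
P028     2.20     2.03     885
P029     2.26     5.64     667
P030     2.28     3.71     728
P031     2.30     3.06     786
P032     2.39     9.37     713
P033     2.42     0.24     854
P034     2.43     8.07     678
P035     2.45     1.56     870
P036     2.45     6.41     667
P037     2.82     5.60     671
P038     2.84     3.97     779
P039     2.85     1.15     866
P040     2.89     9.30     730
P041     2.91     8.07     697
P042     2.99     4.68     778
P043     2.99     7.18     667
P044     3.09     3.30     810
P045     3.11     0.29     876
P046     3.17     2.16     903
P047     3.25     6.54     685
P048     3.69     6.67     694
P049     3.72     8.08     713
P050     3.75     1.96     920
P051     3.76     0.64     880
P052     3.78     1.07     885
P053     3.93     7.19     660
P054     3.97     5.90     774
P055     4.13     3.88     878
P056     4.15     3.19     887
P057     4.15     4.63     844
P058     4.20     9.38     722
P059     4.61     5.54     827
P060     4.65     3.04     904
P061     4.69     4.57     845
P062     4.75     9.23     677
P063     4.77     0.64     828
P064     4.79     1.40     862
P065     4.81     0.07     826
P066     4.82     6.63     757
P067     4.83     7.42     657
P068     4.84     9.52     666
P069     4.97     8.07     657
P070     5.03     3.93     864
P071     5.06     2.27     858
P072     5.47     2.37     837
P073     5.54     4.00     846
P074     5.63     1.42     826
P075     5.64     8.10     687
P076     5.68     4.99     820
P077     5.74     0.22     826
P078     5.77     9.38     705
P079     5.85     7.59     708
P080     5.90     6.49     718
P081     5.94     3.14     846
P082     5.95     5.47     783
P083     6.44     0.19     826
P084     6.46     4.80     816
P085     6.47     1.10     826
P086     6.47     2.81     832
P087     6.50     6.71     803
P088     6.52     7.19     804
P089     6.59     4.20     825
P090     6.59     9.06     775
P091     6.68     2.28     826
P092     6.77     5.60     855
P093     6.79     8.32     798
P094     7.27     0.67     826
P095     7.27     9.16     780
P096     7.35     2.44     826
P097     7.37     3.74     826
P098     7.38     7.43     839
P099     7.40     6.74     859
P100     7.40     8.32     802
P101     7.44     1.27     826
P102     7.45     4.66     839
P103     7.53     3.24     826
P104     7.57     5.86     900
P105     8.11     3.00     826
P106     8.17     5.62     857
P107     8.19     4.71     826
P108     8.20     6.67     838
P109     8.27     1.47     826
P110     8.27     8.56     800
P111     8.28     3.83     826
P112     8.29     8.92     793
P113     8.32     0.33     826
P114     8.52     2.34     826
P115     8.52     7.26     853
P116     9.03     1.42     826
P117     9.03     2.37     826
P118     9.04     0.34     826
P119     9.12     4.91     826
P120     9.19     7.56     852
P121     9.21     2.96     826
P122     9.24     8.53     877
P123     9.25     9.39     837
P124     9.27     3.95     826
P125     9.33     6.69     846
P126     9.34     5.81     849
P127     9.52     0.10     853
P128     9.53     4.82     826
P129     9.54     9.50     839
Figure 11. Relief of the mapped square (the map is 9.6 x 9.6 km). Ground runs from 650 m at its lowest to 920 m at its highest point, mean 795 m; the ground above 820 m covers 49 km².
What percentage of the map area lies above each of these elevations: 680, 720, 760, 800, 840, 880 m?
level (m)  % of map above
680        92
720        80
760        70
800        60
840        25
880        6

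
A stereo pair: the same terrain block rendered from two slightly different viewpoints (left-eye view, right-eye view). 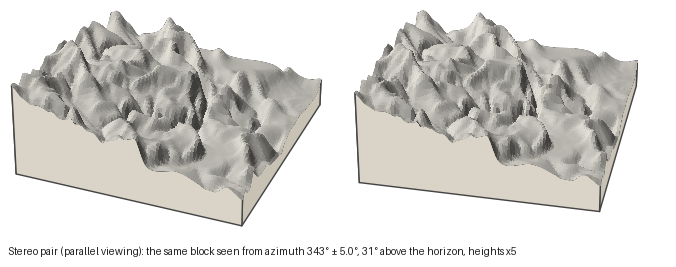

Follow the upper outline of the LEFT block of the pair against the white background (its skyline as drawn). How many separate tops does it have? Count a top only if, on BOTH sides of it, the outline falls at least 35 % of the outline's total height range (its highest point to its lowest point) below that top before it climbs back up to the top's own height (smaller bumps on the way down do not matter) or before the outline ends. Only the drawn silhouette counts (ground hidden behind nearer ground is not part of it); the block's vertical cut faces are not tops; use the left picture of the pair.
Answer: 1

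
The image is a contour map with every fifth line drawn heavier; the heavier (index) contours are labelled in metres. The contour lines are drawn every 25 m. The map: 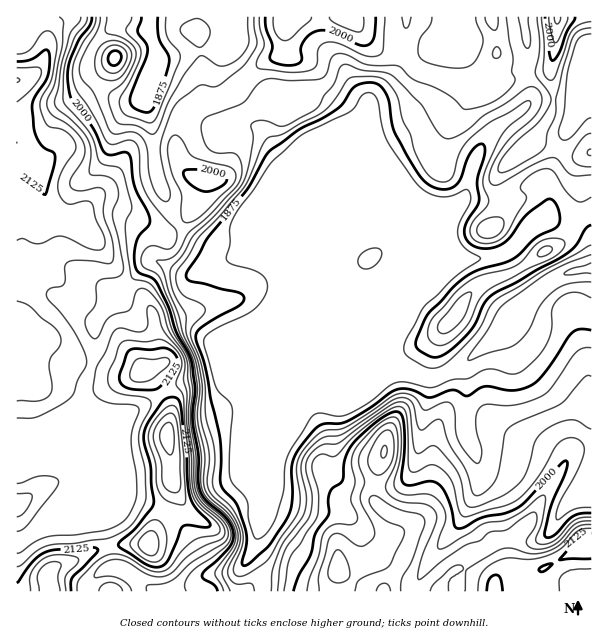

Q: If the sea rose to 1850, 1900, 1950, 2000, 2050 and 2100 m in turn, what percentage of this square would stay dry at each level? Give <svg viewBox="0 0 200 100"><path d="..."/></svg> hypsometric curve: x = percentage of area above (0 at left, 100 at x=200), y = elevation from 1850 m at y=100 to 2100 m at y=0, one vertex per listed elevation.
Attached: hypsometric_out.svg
<svg viewBox="0 0 200 100"><path d="M159 100l-26-20-37-20-27-20-15-20-34-20"/></svg>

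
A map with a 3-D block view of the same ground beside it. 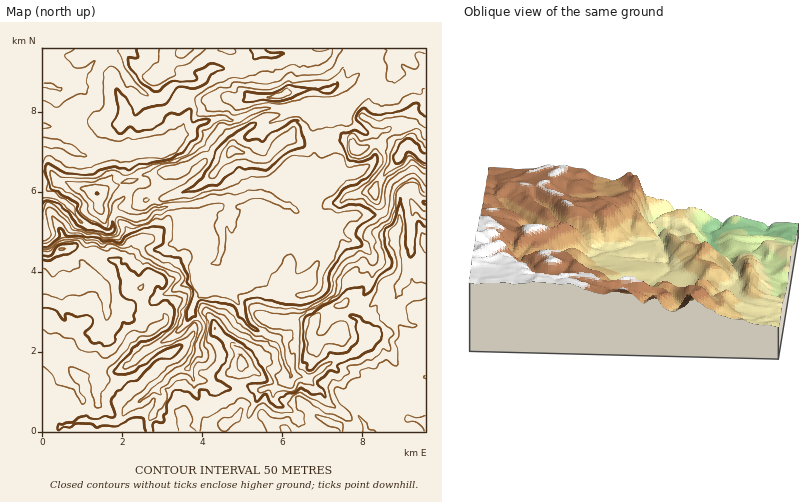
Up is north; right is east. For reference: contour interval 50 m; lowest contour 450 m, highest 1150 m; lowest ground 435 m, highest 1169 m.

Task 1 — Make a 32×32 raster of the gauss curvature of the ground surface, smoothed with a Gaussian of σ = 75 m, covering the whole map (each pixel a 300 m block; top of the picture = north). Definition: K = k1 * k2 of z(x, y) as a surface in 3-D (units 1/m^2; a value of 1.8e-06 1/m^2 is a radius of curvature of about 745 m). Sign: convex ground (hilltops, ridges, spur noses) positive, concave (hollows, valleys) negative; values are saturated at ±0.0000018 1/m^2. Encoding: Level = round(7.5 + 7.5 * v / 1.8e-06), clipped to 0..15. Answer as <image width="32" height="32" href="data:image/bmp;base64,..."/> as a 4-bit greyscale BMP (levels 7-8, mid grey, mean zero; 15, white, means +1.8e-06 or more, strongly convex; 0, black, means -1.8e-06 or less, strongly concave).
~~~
<image width="32" height="32" href="data:image/bmp;base64,Qk12AgAAAAAAAHYAAAAoAAAAIAAAACAAAAABAAQAAAAAAAACAAATCwAAEwsAABAAAAAAAAAAAAAAABEREQAiIiIAMzMzAERERABVVVUAZmZmAHd3dwCIiIgAmZmZAKqqqgC7u7sAzMzMAN3d3QDu7u4A////AHh4d3p4d3eId3eneId4d3h3eIhoaHiHh5a3WHd3d4d3d4eIeIiYd3iWiG94iIh4eHd3eHd3eGh4WFOmZ5eHiHiId4dod3h3eHe3wViHeHd3d3d2qXd3iHeod4iZeIeXd4h2h3iHqnt4p3h4mHaId4h4eIiHZXdzZId4d4Z5eHiId3eIeGqF5vd5aHeImniWh4eIiHh4t2SHeKhgx2d3h3h3d3d4d5dbd1mHiYZ4Z3eIeHh4eIdaWXhnd4icV3d3d3d3iHeIpoh3h3d3iHh2qHd4eHd3ind4d4h3h4Z6h4Z4BneHmGiHd4d4h4iHh4iFhq/wt0R4iHh4eId3h4d3d4nwWH6FmHh3d3d3iHeHd355h4mUard3d4h4d3d4d3iHaJeZqnd3aHeHiIiIdnimZYZVh5d4pIh3iHiHd3aJP2l1aWeXVod4dYd4d3d4h1x27FiIiWdnuHeneHeIh4a5F1J4iHZ4d5dZVYaoiIeTe4ysd4d3eHiZdn6Xdod4bfRIZHd4d3h3eJd3aHi3aFmWZriHd3eWiHhoeIiHmXh4V3dmeHd4h4h4iHdnhmZ4hueHeHeIiId4eFmHiWd3h3dXiHeHeIh3dnd4l4h39Gind4h4eIh4iJuHeHeHeWiId3eId4d4eGl3d4iId3d4iHd3d4d3eIZ3h3mWeIiId4eHiHeI"/>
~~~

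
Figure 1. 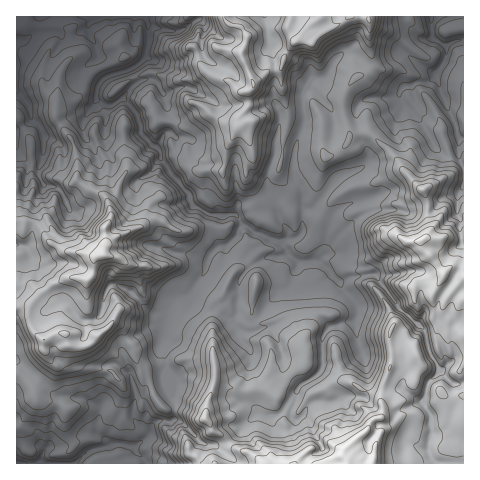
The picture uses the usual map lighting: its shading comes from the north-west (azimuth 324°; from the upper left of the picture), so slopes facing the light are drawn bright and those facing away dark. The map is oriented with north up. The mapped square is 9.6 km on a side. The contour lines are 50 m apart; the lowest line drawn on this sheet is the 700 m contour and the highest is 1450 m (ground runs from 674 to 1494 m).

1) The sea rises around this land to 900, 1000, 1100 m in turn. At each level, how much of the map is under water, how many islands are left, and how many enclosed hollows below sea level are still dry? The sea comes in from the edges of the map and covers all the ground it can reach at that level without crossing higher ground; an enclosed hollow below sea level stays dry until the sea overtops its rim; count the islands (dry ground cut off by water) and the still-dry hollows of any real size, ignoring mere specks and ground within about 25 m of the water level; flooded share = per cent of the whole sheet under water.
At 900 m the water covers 13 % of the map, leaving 0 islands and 0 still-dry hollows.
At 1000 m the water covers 33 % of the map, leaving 0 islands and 0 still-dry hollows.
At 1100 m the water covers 56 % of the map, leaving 0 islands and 0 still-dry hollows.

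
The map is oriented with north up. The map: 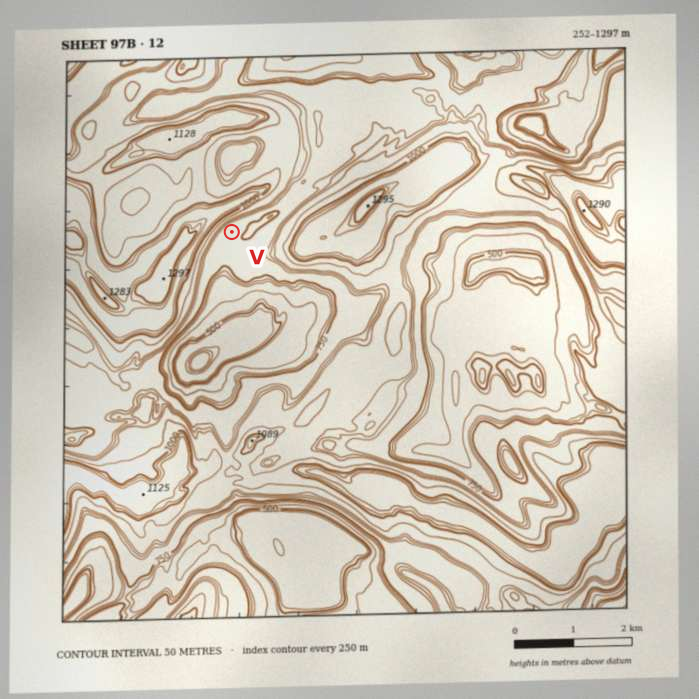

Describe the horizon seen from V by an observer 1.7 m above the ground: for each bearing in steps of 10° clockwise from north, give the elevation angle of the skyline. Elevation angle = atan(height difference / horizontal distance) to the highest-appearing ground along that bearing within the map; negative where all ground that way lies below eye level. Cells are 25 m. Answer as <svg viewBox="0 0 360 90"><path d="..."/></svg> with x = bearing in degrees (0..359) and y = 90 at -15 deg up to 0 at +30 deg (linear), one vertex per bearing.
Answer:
<svg viewBox="0 0 360 90"><path d="M0 0l10 0 10 0 10 8 10 15 10 12 10 21 10-9 10-13 10-5 10-3 10 3 10 11 10 14 10-1 10-1 10-1 10 2 10 2 10-4 10 0 10-3 10-13 10-15 10-7 10-10 10-3 10 0 10 0 10 0 10 0 10 0 10 0 10 0 10 0 10 0"/></svg>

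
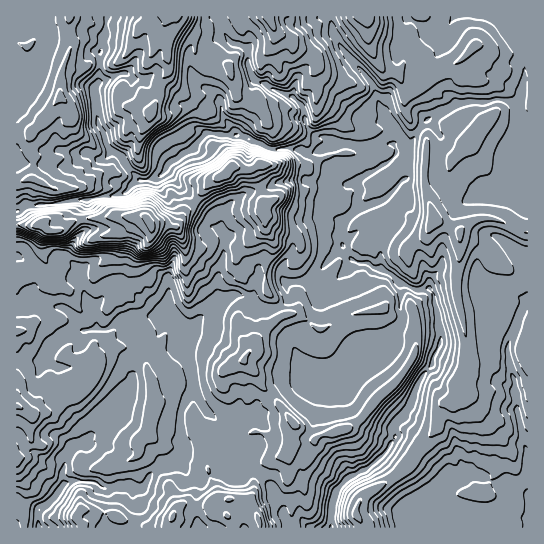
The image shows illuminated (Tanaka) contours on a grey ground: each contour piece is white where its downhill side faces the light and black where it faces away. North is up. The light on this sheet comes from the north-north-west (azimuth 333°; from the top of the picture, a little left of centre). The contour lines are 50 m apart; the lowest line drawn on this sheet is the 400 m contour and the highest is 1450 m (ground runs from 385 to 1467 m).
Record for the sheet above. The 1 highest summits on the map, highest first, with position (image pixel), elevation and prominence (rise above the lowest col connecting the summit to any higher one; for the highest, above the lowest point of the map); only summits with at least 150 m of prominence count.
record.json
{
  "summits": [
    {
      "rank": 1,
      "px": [150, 223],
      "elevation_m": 1467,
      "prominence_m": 1082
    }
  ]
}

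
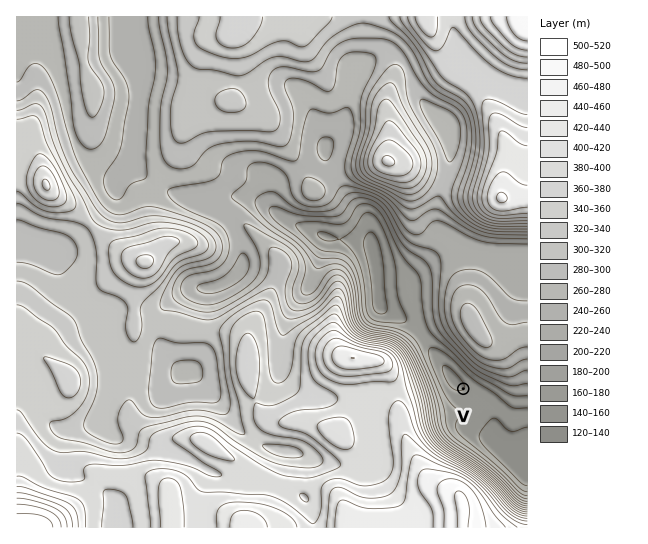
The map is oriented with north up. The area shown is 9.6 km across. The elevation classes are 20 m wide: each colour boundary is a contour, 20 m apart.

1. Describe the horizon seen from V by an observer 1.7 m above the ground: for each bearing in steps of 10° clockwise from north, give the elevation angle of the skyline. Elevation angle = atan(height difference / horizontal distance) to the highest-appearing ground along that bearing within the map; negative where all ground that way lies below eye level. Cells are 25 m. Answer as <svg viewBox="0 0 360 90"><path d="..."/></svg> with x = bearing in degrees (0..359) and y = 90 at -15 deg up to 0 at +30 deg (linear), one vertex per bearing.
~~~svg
<svg viewBox="0 0 360 90"><path d="M0 45l10-2 10-2 10 0 10 0 10 2 10 2 10 3 10 3 10 2 10 3 10 2 10 0 10-1 10 0 10-1 10-9 10-5 10-4 10-1 10 0 10 0 10 0 10-1 10-2 10-1 10 0 10 2 10 1 10 2 10 6 10 10 10 3 10-1 10-3 10-4"/></svg>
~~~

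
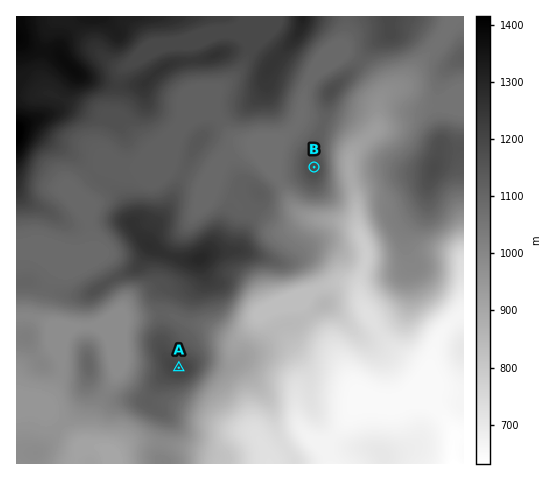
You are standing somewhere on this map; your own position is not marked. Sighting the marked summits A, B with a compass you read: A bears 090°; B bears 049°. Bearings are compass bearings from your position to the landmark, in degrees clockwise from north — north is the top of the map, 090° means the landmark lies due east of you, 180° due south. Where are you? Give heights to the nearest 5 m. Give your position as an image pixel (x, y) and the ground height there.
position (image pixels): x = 83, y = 368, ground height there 1085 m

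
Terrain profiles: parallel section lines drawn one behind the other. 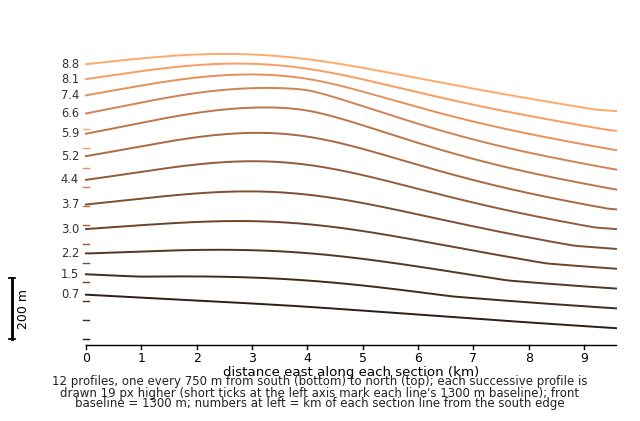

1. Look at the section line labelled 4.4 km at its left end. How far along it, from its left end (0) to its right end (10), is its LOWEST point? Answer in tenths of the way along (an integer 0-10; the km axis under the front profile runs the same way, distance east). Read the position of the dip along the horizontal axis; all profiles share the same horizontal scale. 10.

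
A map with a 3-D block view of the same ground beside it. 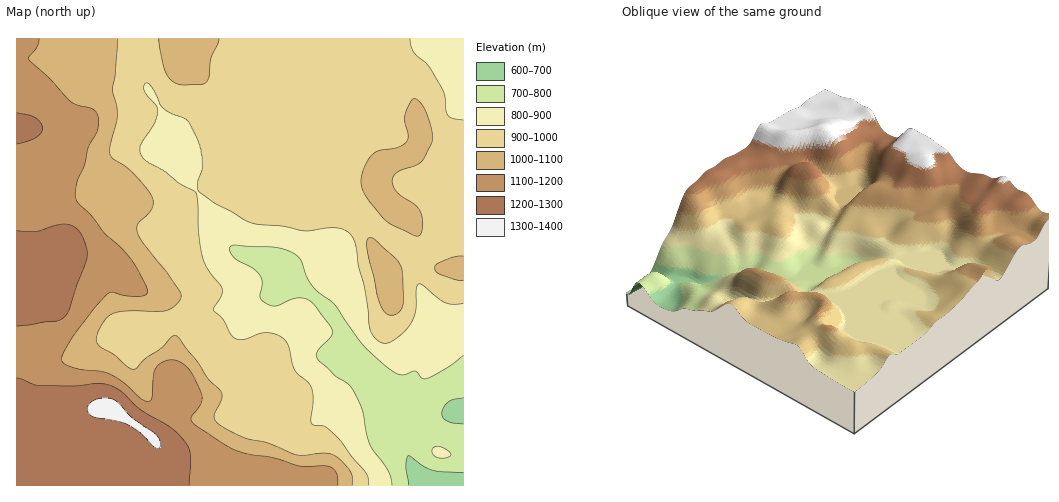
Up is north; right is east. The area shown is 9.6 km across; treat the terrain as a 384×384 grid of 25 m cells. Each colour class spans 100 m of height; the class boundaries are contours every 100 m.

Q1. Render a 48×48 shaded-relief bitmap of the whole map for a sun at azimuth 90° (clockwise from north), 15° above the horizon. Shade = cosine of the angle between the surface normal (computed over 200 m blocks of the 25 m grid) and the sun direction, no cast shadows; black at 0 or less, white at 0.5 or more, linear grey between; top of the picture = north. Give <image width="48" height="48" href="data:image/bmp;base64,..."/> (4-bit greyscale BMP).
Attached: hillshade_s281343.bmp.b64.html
<image width="48" height="48" href="data:image/bmp;base64,Qk32BAAAAAAAAHYAAAAoAAAAMAAAADAAAAABAAQAAAAAAIAEAAATCwAAEwsAABAAAAAAAAAAAAAAABEREQAiIiIAMzMzAERERABVVVUAZmZmAHd3dwCIiIgAmZmZAKqqqgC7u7sAzMzMAN3d3QDu7u4A////AIiImYd4iIdnvcmHd4mHiamb//7e/9qHd4iImYd3iIdovbmHeJmImqiL7/7e/rdmd4iJmHd3iIdovbmIiamJu5d67/3M3HM2iHeJmHd3iHZpzLmau6mau4Z63ty8ylJHmXiamHZ4h3Z63bq826maqpiJvNzMuEJYmYmph2Z4h2ac3bzdypmaqpiJrM3cp1R5maqZdlaId3rN3M3cqZmZmamJq83clmeZmKqYZVZ3ic3bqr3bmZmYibuZq83bdXmqiKqXVWdnnf6naL7tqZmIeLypq8zaVHq6mLqXZmZ4z/tCWM/9uZmIiby6q83JQ3q7mLqHd3Z53+cAat/8mJiJmbzKrN2mNGm7qamZmHd6zbQAa//qd3iau7vLvMpjRniaqpmamZiay4MBfP/pZWebzMu8y6YyWIeJqoiaqqmquoQje+/JZVaL3ty7unMUipiImYiJvLuqqYdTa92odmZ63tu6qVEmmpiJmYh4vdy6mIh1a9uImHV5zLqqpzA3qpiJqoiIrO7bmIiHesp5uoZ5qqqqliE3q6h4q5mYnN7sqIiIirmKu5iJiJmphSEmnMl4mpmprN7tqYd4m7qau5mYd4moZDEDnut3iYmaq83bmHeKvLu7y6mYd4mHZTACr/t2eIiaq7zKh4m8y7u83LqYiIh2ZSADv/pVZ4mqmrzKd5vMu6q8y7qYiIdmZSAEz+dFZpmZibzKiKzcurvMuqqYiHZmZRAFz8U1Z5mHibzKib3bqrzMupiIiHZmZAAH36Q1Z5h2ibzLq93Kmr3cqYiIh3Z3YwA67HVmZ5hmebzLvNy6mb3sqIiId2eIYgB9yFaYd5l2ec3czMuqma3rh3d3ZmiYYgOshFmpiId2ec3cu7uqma3adlZ3ZmiYZEaHRIu5iHd3ibzLuqqqqazIZEZ3d3iZl2VCN825iHd4mqu6qZq7uqumVFd4iIiamFMjat2oiIiImqqpmJq7uqp1VniIiImZhzEnq7qYiJmZmqqZiau7updVeIiIiIiIhRBby5iIiJmZmqqYmry7uYZniIiIiIiIdAF8yoiIiJmZmrupm8y6mIdniIiIiIiIdQF7ypiIiJmZmr3Lq8yoiIdniIiIiIiIhiBJqqqYiIiJmr3dzMqIiIZXmIiIiIiIh0E2eKuYiJmZmrze7LmIiIZXmYiIiIiIiHVWVXqoiJqqqqvf7LqYiHVYmYiIiIiIiId2Qkm6iJqqmZvv7LuoiGVpmYiIiIiIiIiGMUrsmJmqmZrf3Luph2V5mIiId4iIiIiGMVz9qYmqqpm93LuoZ2Z5qYiIeIiIiIiGMmvtqYmry6qrzMqGVneKqYiIeIiIiIiGRHvcqZms3Kmazcp0RnibuYiHeIiIiIh1RYvLqZm92oeK3clSJom7uZh3eZiIiIhlV6vKmYnMqGaL3blAJ5rMqZiHeZiIiIhleaqpmJrLl1ac3bkwKKq7qZiHiZiIiIdVm6mZiIrLl1ac3cggOaqqqZmHiZmIiIdWq6mZiInMp2ab3cgQSrqqqZmIiamIiIdWrKmYiA=="/>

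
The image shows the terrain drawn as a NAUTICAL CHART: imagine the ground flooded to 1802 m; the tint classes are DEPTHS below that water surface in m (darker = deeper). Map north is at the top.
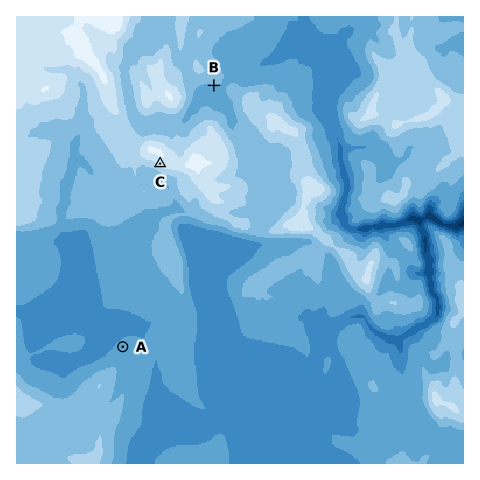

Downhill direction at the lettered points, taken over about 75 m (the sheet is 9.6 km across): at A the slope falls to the NW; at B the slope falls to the S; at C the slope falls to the SW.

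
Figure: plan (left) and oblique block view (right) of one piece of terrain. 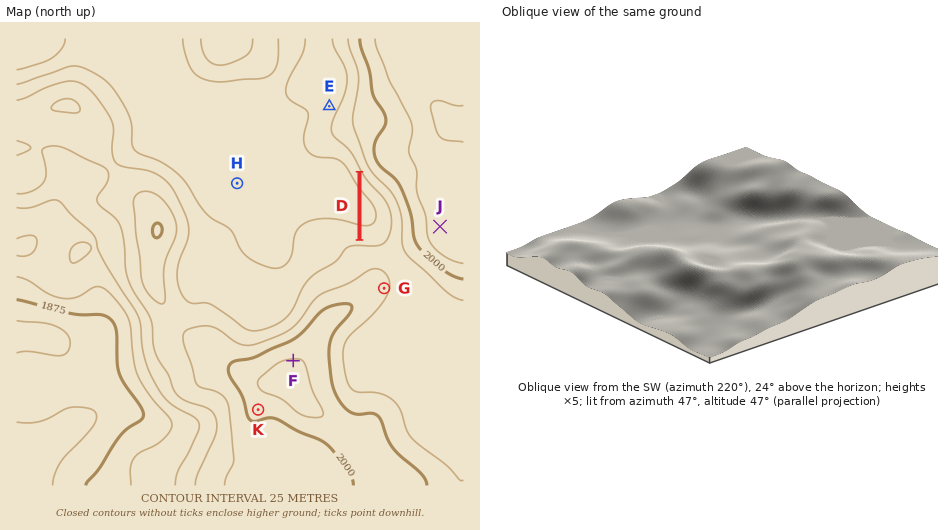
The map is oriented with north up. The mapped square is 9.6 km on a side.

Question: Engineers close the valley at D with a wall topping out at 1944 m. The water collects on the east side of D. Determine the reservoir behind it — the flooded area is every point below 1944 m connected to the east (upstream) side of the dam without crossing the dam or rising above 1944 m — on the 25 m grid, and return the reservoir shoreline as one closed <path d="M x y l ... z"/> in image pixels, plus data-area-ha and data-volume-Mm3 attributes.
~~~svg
<path d="M362 177l-1 63 17 1 9-9 1-20-7-14-14-14-5-7z" data-area-ha="58" data-volume-Mm3="7.69"/>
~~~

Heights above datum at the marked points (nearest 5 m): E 1935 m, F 2025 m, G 1980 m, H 1910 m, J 2035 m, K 2010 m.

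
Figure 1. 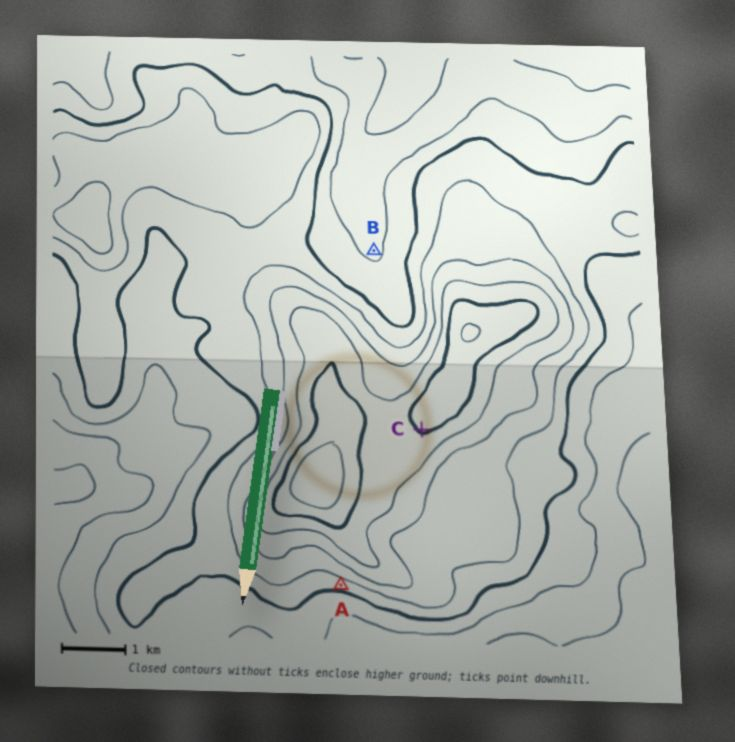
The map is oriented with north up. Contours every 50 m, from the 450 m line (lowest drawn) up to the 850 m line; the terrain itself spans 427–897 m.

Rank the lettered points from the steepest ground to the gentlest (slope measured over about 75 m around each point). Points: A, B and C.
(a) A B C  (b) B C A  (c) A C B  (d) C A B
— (c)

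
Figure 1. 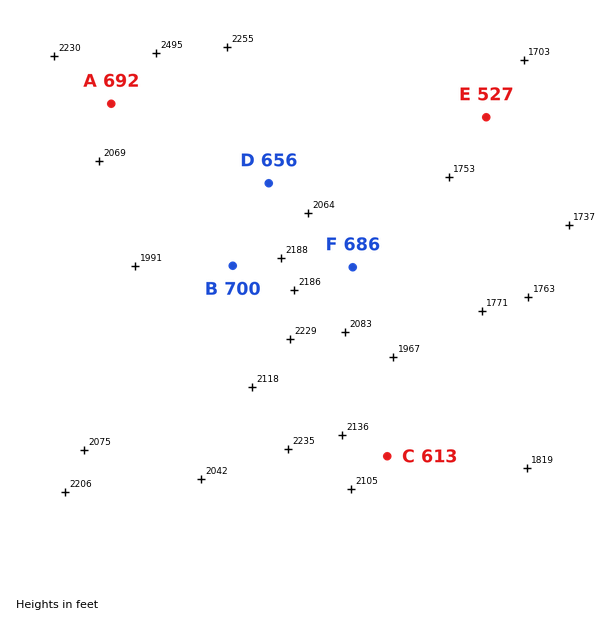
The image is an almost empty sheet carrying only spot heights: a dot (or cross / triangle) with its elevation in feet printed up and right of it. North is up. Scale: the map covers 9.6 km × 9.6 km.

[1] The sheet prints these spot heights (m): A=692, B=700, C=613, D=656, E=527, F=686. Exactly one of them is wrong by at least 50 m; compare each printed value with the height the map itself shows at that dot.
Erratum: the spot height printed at F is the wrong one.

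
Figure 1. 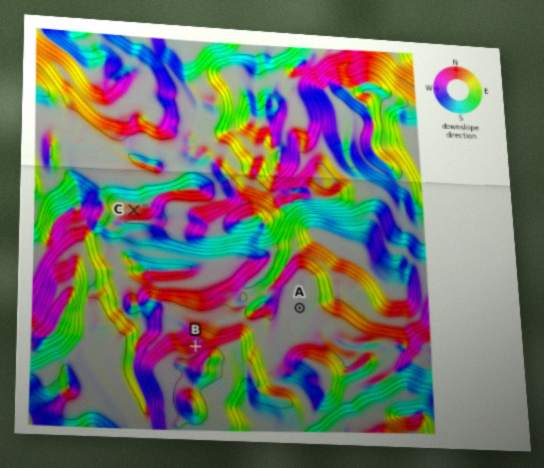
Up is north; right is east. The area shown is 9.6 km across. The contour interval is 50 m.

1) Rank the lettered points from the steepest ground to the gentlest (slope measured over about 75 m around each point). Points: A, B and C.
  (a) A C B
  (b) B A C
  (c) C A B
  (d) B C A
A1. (d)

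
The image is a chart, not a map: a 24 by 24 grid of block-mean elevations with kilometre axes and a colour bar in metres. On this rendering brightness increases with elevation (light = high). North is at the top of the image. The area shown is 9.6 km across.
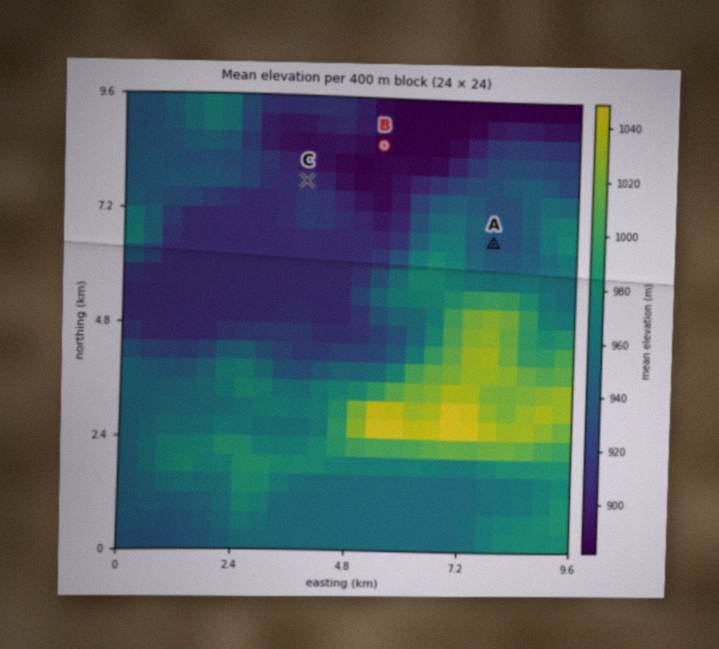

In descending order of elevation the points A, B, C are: A C B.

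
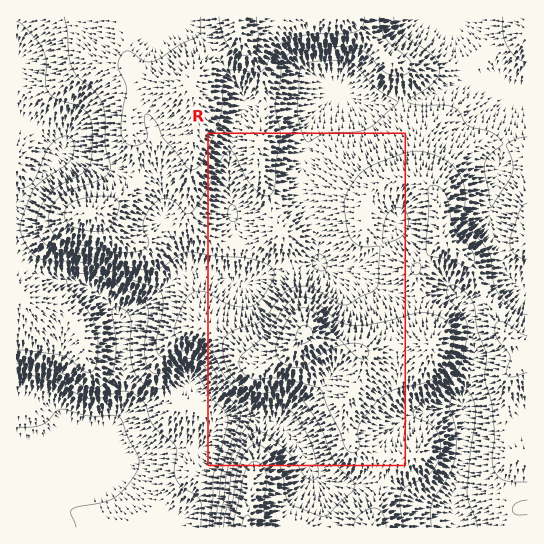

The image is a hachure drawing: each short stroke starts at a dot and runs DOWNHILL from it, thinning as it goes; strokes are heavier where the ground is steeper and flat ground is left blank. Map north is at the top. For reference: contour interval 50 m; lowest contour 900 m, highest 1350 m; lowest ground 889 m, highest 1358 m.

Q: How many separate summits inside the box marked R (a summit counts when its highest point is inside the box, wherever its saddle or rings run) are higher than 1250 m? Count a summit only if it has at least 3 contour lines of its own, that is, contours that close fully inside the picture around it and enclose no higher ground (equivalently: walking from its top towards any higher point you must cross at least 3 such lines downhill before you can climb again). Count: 1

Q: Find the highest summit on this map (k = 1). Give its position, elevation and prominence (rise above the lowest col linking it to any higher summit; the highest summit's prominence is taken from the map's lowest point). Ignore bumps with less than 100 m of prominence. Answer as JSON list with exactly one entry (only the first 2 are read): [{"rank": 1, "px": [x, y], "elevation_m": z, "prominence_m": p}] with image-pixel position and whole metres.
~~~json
[{"rank": 1, "px": [305, 334], "elevation_m": 1358, "prominence_m": 469}]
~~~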